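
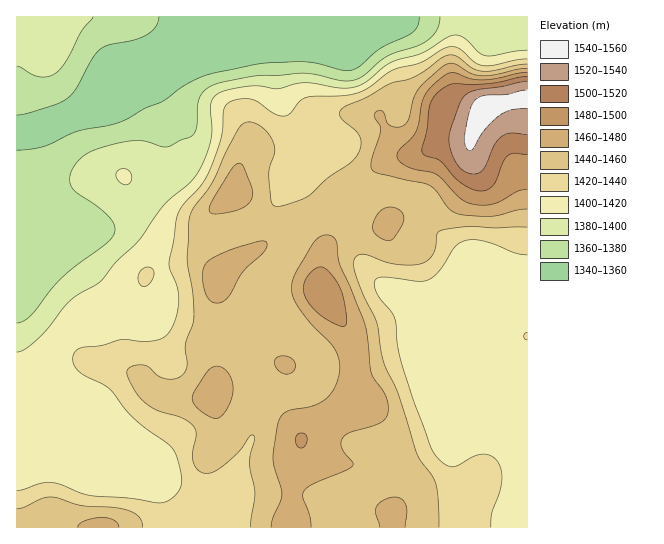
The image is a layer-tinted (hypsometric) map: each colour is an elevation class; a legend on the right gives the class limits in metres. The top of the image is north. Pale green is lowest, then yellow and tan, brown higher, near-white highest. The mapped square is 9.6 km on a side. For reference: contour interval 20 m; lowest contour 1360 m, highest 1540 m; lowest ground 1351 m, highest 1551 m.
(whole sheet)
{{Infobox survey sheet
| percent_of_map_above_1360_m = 92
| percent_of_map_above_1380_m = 83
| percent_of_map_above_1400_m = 75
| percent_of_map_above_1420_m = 53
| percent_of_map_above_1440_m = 38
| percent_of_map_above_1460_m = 15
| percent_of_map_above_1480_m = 6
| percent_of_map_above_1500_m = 3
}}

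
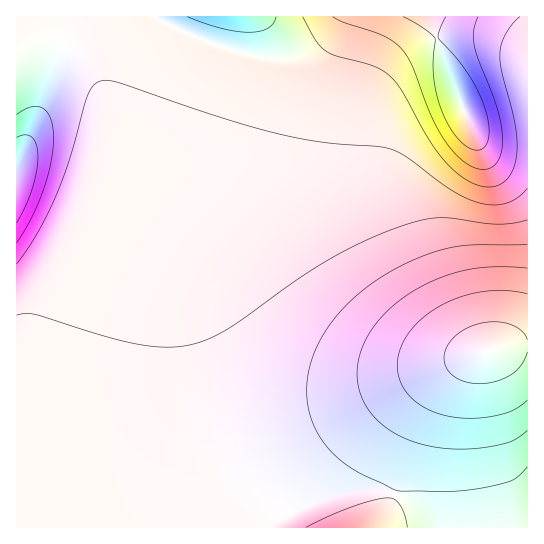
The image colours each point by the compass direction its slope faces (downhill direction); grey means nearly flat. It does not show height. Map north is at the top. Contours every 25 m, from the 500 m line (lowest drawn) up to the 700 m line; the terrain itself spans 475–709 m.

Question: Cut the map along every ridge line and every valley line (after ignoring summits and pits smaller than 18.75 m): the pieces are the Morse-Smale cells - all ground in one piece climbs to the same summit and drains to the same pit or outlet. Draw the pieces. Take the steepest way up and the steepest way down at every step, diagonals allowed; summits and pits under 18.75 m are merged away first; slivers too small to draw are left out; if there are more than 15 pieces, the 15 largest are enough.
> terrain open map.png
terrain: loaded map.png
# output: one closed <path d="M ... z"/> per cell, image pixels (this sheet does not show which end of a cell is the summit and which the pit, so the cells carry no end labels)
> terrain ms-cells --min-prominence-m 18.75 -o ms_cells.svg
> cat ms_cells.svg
<path d="M527 16l-186 0-12 18-12 13-18 9-13 3-27-2-28-6-42-16-30-15-4-4-139 1 1 34 17-8 23 0 17 6 21 21 8 20 2 16-1 45-15 70-73 222 1 85 511-1z"/><path d="M57 43l-23 0-12 4-6 4 1 392 70-213 10-41 8-50-1-42-9-27-17-18z"/><path d="M339 16l-183 1 33 18 42 16 28 6 27 2 13-3 18-9 16-18z"/>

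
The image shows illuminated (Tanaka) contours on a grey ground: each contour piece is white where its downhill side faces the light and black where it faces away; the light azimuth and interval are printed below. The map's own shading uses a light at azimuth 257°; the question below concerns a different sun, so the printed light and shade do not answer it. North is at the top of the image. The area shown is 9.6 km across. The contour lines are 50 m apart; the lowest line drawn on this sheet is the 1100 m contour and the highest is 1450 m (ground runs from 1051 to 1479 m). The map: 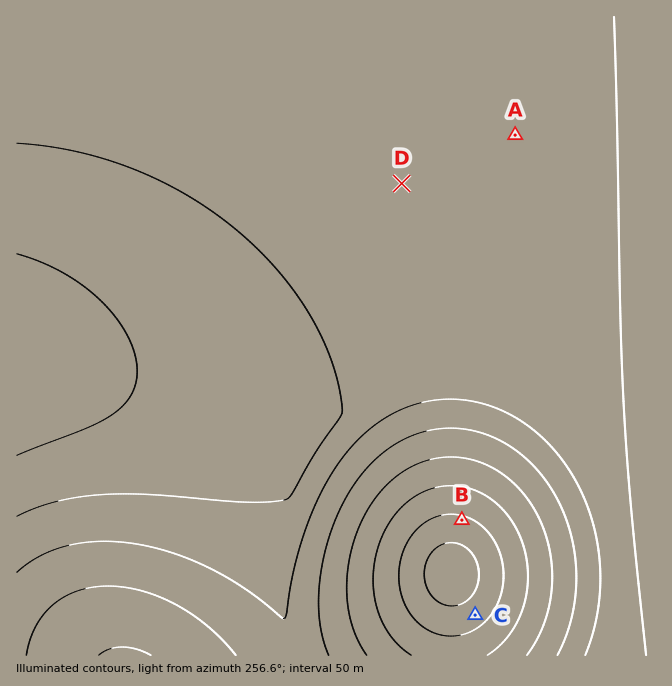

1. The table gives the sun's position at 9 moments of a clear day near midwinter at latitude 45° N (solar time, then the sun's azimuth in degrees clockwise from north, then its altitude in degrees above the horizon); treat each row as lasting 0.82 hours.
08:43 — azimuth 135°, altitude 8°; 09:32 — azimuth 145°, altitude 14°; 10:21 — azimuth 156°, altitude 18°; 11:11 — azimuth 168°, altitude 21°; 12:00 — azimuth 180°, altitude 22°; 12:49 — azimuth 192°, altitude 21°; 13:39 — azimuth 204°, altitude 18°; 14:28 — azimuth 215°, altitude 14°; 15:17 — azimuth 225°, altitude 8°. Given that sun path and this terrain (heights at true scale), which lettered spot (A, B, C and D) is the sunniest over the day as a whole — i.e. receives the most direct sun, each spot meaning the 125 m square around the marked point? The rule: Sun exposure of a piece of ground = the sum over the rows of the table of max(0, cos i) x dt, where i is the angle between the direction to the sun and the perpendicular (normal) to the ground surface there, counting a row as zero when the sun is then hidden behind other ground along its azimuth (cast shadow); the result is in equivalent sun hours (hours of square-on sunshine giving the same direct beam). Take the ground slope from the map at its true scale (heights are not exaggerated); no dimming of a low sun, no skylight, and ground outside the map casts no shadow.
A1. B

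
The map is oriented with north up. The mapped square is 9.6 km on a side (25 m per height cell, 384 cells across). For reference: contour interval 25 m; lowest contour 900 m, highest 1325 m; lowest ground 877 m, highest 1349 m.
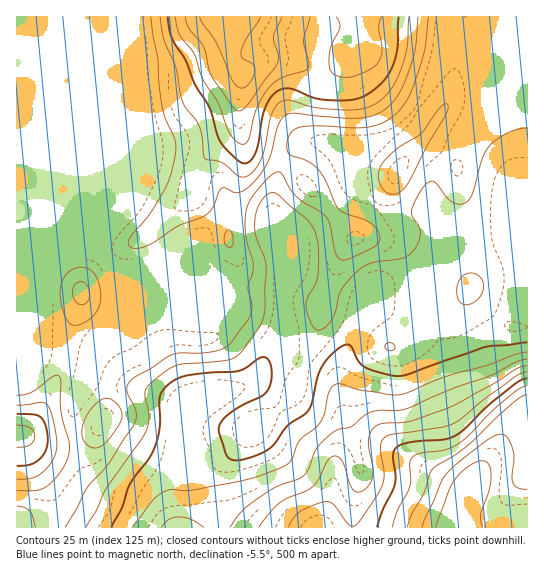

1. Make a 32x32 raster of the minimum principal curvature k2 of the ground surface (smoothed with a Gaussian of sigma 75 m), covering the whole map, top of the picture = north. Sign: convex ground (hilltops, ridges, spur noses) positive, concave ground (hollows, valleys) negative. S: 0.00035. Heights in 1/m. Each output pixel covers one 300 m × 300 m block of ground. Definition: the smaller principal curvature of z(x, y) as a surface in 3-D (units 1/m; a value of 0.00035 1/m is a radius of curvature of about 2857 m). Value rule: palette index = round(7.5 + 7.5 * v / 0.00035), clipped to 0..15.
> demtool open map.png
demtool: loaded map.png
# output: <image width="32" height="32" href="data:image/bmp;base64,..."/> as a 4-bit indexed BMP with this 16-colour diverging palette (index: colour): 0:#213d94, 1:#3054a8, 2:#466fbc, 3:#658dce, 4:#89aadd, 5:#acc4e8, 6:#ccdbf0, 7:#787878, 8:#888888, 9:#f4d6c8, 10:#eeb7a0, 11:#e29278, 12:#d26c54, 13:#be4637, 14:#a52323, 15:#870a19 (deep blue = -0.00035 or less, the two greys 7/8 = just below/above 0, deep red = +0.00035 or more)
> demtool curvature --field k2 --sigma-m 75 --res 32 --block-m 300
<image width="32" height="32" href="data:image/bmp;base64,Qk12AgAAAAAAAHYAAAAoAAAAIAAAACAAAAABAAQAAAAAAAACAAATCwAAEwsAABAAAAAAAAAAlD0hAKhUMAC8b0YAzo1lAN2qiQDoxKwA8NvMAHh4eACIiIgAyNb0AKC37gB4kuIAVGzSADdGvgAjI6UAGQqHAFeXZ2Z1VodmZUR2ZmVAeXYzaHZ2ZnZmZlVTdmZ4UEdmZEZlVmZ3dndnYVmWeGAVeJc1d1VlZnd3iYFJpVQzA3maUld2ZFZ4h3hhR2ECRQBXrFBoZ2NGeJl1VEUQRolQN6pAe5hyRnipZoVlJoeJgQVVQFmYYlRGdliEVliHd3UAFFIkMSMzIjV5glZoh3ZmUEJlN2RlQyIkeGNXeId3eHB0ZzWHhVd2Q2ZlRpmHd4hidmZERZZ4mVNWdzWad3h2dnZVQnRGZWeDNXhDd2Zndoh2NoJXdWZXpSWZZFZ3Z3ZndivTR3d3dnUlh2NXd2iXZ3caoUd3d3VlNFVjNXdnmGd3MTJDNnc2lTZHdURnZ3dnd3ZleXNEeWFWN5l2d2Znd3d3dkiHU1hQczaKhnd2d3d3d3dTd3c2QCFVZkNWZnd3d3d3dGd5RDAYhlQlM1d2Z3d3d3dHiCNgCaZGSnJYdmd3d3d3RoYVkgd0ZkqDSYZnd3d3d1VlOKYEVXc1dkZ2Z3d3d3dFZVmWEhEAEVd0Z3d3d3d3N3NXZQEjRTAGhkeHd3d3dyhyVmQDiJmWAohHd3d3d3Y3Q3mlBIiJmCBoR3d3d3d1VTeop0R3eJlQR1d3d3d3dTNFdVh1ZomqcEdnd3d3d3QVlWdEVWd3iIInZ3d3d3dzF6mZh3VnZmZjJnZ3"/>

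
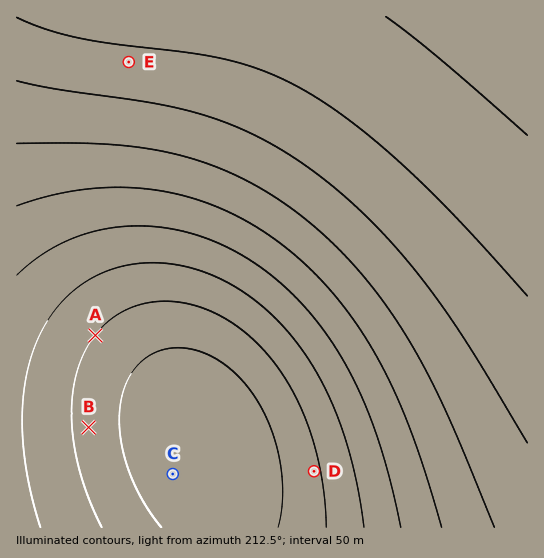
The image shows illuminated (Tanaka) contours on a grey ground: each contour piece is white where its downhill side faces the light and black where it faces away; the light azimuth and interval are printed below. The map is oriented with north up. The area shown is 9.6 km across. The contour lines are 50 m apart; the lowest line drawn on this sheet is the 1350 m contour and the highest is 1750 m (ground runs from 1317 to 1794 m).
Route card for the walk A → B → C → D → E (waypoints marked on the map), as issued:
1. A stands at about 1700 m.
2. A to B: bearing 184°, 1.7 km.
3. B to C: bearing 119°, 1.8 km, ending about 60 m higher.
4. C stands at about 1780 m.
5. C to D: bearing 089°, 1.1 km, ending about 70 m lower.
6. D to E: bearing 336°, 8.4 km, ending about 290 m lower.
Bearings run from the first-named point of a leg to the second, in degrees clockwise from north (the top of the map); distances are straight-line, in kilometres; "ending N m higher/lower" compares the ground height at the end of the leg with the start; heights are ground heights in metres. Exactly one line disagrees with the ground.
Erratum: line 5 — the distance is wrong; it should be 2.7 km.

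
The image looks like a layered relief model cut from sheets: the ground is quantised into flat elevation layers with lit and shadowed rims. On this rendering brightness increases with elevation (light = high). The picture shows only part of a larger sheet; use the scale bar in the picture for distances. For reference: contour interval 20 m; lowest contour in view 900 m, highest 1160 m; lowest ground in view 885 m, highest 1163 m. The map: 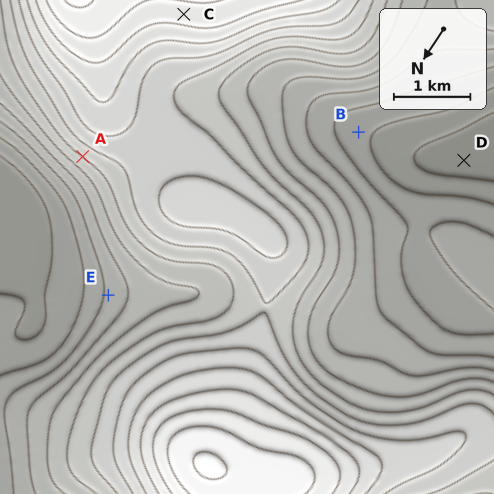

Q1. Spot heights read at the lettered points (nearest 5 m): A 1020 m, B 925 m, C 1110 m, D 890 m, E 965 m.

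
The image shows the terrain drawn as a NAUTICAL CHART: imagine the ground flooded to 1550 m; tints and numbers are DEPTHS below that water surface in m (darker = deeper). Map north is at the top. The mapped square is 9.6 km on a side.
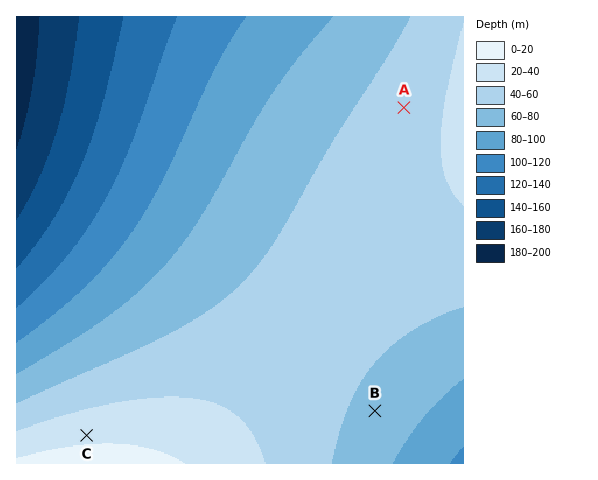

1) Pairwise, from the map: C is above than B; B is below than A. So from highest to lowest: C A B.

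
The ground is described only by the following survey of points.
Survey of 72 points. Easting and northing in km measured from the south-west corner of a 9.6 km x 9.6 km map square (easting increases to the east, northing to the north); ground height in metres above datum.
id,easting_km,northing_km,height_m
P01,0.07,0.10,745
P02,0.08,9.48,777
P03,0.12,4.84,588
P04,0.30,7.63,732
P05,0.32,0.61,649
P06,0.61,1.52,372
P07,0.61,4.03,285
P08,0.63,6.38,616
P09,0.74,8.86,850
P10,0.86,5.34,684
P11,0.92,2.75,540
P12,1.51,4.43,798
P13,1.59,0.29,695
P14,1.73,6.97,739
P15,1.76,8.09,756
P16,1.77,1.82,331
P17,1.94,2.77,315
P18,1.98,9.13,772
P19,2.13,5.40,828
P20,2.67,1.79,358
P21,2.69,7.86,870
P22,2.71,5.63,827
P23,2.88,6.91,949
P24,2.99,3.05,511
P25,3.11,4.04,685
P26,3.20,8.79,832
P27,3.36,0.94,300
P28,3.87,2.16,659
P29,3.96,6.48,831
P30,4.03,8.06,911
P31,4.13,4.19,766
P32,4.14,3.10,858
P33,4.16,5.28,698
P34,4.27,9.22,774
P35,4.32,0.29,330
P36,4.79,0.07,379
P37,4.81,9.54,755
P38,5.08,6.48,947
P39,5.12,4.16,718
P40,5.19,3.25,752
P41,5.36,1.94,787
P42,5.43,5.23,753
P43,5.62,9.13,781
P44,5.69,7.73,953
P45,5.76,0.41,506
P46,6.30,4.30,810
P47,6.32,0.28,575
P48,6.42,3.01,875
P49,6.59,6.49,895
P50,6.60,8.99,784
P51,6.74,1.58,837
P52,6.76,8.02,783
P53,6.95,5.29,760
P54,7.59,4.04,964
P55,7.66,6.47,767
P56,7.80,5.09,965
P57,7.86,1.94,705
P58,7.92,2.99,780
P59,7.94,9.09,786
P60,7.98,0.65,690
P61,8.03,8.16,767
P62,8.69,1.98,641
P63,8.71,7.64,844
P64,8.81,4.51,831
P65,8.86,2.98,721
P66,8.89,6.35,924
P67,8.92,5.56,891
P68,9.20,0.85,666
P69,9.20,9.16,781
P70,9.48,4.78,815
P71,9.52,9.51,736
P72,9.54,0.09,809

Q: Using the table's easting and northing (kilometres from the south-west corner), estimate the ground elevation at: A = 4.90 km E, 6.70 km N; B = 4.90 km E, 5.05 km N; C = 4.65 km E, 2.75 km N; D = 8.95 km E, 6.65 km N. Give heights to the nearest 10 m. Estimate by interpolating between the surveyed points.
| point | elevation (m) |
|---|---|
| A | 990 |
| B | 730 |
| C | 760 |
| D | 980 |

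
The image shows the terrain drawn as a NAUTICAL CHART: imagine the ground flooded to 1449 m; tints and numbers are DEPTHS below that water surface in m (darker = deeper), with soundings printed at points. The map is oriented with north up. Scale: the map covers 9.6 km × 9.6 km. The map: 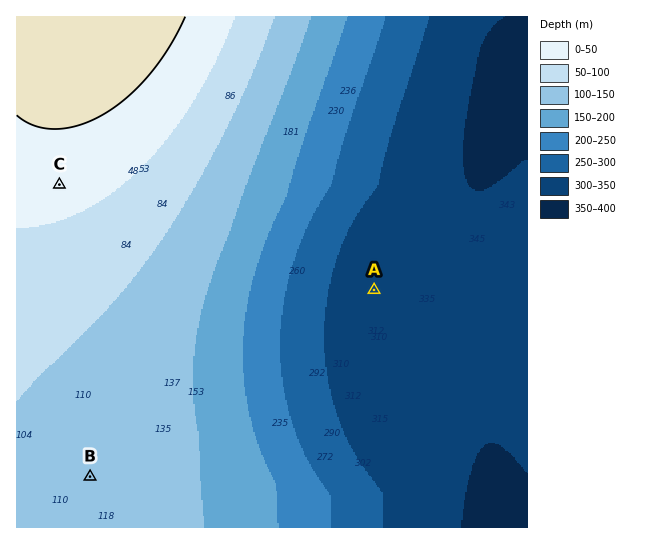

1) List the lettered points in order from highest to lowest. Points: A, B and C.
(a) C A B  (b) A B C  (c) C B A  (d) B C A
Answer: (c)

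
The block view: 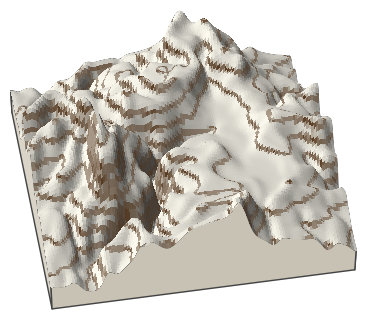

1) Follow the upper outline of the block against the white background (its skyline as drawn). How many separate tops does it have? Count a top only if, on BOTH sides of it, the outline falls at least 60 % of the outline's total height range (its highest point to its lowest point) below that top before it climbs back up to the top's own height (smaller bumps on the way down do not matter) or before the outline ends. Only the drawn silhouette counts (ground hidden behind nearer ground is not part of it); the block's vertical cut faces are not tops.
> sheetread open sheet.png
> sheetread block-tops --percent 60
0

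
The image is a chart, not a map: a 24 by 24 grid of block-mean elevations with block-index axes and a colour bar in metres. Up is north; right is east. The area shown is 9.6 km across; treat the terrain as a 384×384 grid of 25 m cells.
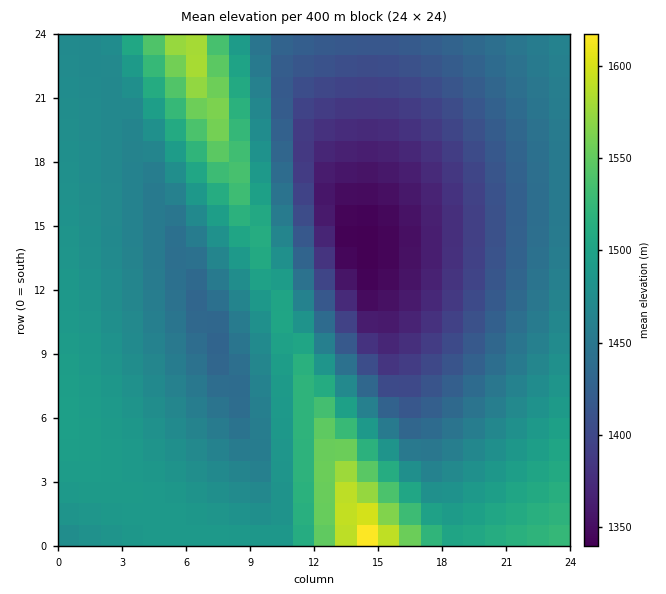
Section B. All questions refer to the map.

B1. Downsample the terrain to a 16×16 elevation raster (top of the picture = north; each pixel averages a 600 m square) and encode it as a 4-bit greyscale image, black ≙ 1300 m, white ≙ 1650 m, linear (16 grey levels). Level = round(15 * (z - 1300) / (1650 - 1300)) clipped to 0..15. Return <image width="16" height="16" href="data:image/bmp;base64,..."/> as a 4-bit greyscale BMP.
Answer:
<image width="16" height="16" href="data:image/bmp;base64,Qk32AAAAAAAAAHYAAAAoAAAAEAAAABAAAAABAAQAAAAAAIAAAAATCwAAEwsAABAAAAAAAAAAAAAAABEREQAiIiIAMzMzAERERABVVVUAZmZmAHd3dwCIiIgAmZmZAKqqqgC7u7sAzMzMAN3d3QDu7u4A////AIiIiIm9ypmaiIiIebyoiJmIiHd5u4d4iYiIdnm5dneIiId2eZdVZ3iId2Z5hURWeIh3ZolkNEVniHZniFIjRWeIdmeXQiNFZ4d2eJYyIzVnh3aJhSIjRWaHd5qEMiNFZod4qnQzM0Vnh3m6dENEVWd3isllREVWZ3ebyWVVVVZn"/>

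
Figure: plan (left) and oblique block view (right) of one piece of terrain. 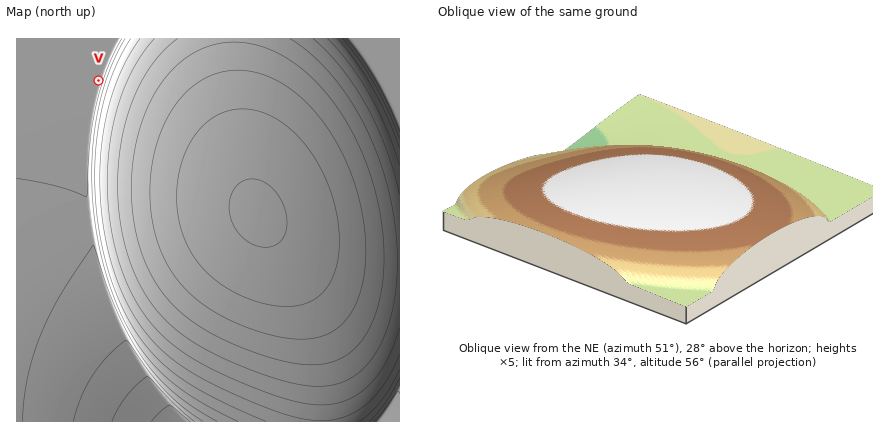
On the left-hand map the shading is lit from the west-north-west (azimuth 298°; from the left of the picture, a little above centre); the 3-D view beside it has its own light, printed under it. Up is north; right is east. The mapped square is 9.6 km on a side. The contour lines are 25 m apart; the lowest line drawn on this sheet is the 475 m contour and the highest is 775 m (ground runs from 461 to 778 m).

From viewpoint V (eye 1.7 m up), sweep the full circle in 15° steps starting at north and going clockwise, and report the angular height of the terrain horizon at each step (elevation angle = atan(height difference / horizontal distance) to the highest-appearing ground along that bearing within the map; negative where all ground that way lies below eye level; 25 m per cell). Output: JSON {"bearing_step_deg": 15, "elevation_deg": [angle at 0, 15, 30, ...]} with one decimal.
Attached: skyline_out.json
{"bearing_step_deg": 15, "elevation_deg": [-0.3, -0.3, 0.7, 4.8, 7.5, 9.6, 11.0, 11.6, 11.4, 10.4, 8.6, 6.2, 2.9, 0.1, 0.1, 0.1, 0.1, 0.0, -0.0, -0.1, -0.1, -0.2, -0.2, -0.3]}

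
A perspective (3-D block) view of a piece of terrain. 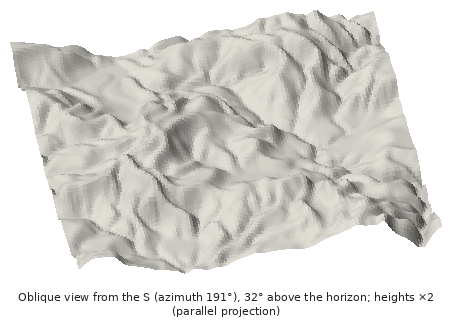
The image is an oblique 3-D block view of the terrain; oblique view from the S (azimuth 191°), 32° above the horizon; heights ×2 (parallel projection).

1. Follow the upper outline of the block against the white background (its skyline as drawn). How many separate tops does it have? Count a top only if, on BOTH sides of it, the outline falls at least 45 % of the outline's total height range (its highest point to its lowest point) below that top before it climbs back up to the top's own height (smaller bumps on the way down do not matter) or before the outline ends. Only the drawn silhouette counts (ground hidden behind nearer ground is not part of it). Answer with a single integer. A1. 0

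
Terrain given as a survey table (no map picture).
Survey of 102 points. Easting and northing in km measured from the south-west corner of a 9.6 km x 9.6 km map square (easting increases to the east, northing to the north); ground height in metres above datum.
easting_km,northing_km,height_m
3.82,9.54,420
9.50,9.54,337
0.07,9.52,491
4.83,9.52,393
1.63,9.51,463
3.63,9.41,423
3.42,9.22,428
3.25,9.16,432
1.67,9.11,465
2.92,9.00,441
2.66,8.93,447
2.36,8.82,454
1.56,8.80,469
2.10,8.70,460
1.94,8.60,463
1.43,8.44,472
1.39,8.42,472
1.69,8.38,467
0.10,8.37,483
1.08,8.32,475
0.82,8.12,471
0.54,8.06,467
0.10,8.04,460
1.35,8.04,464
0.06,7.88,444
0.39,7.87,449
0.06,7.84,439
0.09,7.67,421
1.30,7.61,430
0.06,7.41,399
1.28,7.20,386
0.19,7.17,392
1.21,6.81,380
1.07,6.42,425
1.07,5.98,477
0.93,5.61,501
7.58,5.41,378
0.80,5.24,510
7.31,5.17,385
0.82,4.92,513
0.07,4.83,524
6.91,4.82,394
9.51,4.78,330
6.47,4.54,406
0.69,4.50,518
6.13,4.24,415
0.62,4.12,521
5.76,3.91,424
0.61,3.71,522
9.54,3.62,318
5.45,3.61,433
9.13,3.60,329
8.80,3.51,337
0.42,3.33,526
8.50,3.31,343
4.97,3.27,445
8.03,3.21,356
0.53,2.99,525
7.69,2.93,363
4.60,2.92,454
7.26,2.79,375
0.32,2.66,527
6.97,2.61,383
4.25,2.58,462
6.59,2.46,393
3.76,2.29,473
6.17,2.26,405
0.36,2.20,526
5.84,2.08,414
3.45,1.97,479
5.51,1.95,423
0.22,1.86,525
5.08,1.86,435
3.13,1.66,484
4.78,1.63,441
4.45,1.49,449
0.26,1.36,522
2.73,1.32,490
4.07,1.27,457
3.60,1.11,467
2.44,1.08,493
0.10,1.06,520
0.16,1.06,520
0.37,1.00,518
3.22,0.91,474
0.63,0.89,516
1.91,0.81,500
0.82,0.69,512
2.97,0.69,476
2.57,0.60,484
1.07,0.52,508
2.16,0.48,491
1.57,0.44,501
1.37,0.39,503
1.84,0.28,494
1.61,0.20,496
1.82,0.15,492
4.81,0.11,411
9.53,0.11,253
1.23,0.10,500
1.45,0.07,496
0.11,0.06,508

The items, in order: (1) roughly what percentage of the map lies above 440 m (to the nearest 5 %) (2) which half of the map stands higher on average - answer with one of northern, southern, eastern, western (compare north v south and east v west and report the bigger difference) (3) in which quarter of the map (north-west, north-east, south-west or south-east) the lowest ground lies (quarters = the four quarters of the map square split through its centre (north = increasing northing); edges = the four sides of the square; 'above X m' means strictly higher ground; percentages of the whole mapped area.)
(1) Roughly 40 % of the ground is higher than 440 m.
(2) On average the western half of the map is the higher ground.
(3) The lowest point lies in the south-east quarter of the map.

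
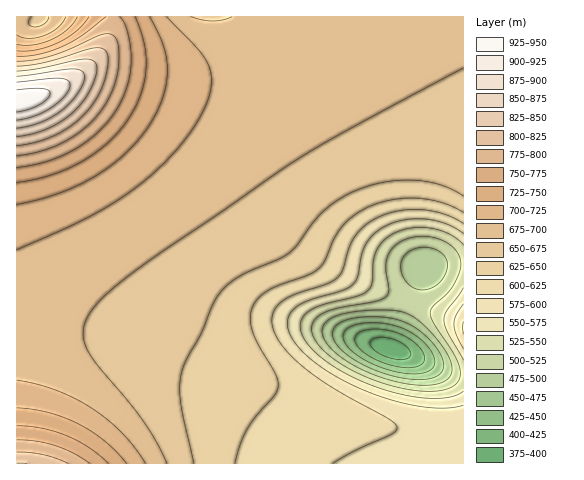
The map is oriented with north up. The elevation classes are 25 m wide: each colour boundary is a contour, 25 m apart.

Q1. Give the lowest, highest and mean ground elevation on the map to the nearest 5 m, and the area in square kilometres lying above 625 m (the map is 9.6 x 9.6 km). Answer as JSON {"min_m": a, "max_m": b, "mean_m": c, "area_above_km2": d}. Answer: {"min_m": 385, "max_m": 940, "mean_m": 665, "area_above_km2": 70.2}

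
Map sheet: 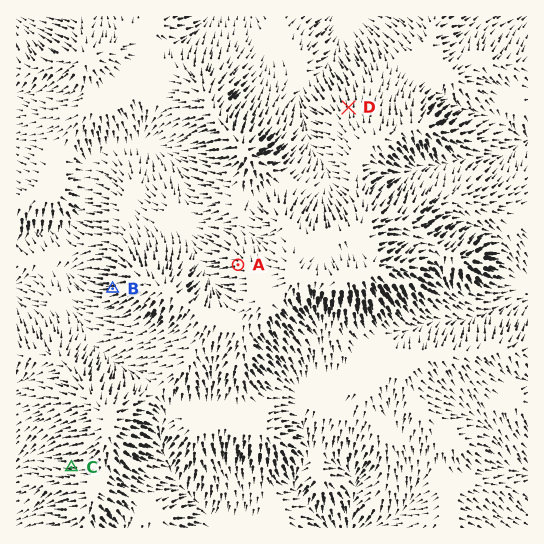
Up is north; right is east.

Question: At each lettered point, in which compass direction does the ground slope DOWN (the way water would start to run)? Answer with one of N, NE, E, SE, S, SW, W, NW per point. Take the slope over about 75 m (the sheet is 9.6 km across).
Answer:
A W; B W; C W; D N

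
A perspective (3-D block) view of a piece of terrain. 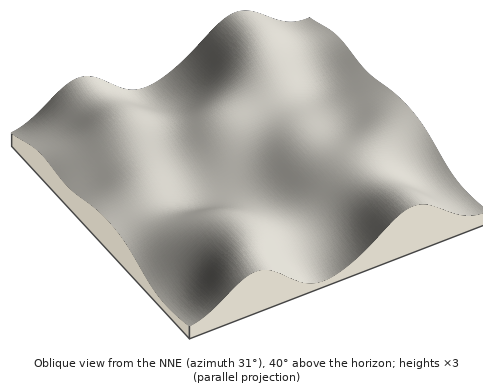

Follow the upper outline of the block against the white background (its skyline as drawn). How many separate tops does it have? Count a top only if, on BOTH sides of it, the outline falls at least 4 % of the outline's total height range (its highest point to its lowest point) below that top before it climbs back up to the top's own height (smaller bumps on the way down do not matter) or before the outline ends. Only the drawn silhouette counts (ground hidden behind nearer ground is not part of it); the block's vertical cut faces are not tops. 2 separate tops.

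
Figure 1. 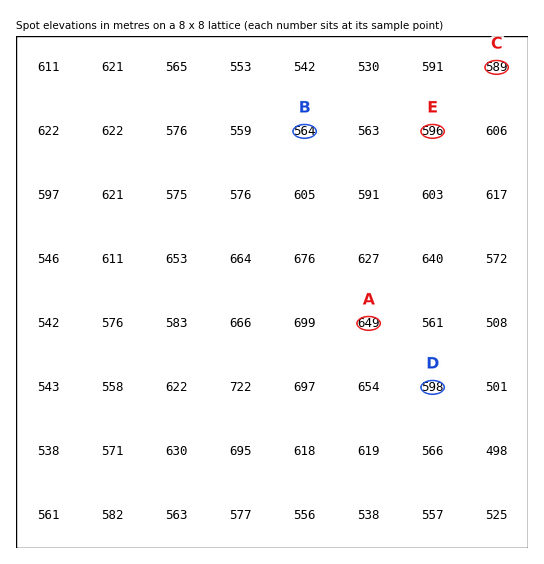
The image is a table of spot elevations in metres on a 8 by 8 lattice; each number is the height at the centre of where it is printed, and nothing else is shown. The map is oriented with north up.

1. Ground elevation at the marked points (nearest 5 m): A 650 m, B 565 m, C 590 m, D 600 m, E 595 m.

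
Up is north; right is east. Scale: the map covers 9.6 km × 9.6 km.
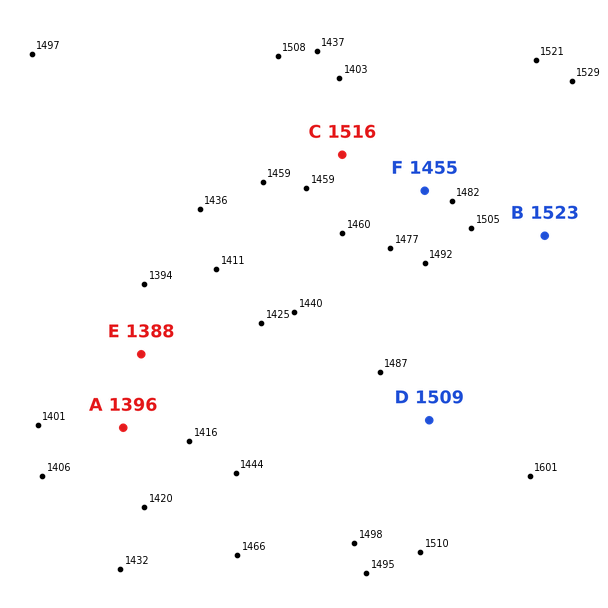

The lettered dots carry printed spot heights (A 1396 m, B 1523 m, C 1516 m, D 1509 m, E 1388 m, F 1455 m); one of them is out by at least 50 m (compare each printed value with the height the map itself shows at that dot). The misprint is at C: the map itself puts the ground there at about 1441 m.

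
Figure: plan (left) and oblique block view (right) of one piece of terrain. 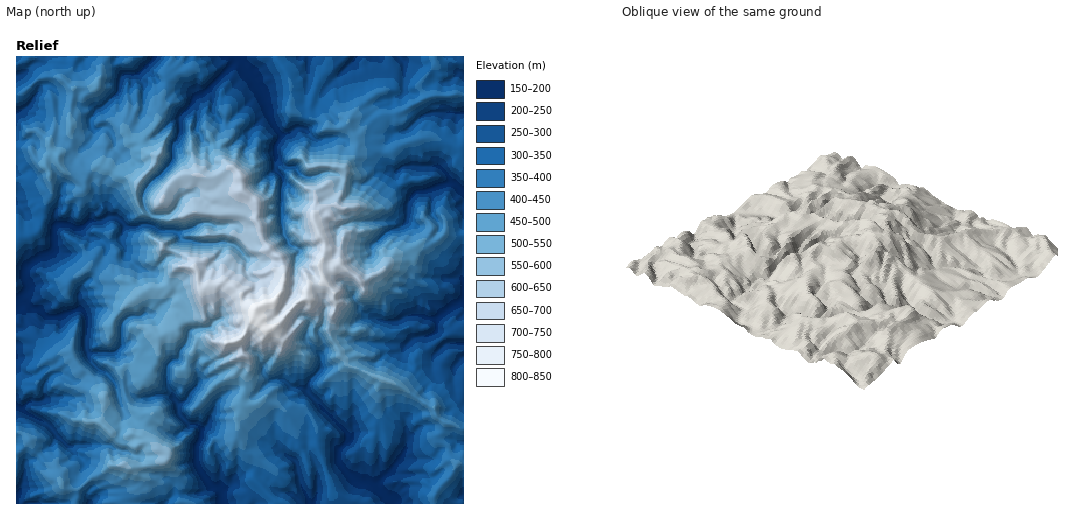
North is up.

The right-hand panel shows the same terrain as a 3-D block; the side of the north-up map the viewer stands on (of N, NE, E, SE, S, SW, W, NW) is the SW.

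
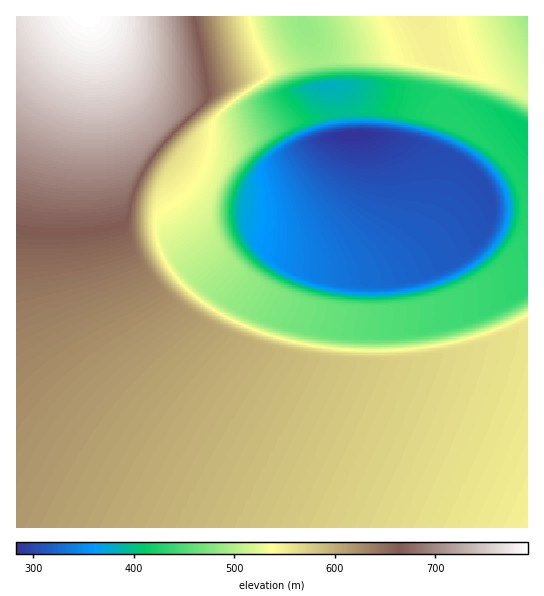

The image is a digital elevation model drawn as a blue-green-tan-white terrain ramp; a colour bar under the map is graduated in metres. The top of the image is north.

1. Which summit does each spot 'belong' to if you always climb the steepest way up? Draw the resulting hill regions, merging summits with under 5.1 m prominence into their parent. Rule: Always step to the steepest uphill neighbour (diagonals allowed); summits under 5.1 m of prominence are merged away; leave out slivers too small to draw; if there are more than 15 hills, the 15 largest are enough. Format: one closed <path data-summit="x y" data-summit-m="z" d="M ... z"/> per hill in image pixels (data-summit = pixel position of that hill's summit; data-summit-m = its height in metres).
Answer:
<path data-summit="87 17" data-summit-m="792" d="M301 16l-285 1 1 511 511-1 0-398-37-21-48-15-76-9-44 1-6-32z"/><path data-summit="419 17" data-summit-m="551" d="M527 16l-226 1 16 36 6 32 44-1 76 9 48 15 36 20z"/>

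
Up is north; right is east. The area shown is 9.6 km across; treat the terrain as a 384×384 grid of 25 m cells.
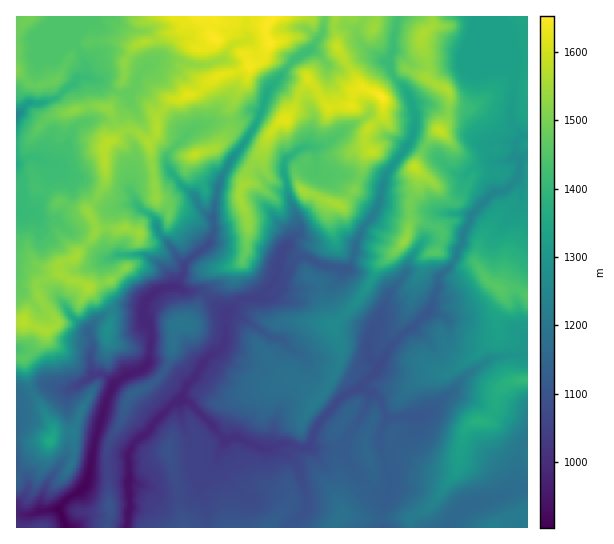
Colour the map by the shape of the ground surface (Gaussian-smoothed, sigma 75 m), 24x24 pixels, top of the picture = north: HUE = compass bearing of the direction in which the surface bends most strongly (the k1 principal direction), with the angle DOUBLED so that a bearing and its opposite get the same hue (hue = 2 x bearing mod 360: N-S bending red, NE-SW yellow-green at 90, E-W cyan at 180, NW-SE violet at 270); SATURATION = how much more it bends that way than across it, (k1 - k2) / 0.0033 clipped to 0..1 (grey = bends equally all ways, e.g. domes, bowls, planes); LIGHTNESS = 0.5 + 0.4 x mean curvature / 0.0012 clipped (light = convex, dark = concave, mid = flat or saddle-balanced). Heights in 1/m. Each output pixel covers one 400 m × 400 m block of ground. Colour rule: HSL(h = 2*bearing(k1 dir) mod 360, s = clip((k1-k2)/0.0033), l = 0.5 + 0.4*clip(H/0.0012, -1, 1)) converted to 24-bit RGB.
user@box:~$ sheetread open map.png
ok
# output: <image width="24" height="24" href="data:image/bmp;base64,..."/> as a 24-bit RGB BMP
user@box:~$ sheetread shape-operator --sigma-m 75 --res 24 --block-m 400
<image width="24" height="24" href="data:image/bmp;base64,Qk32BgAAAAAAADYAAAAoAAAAGAAAABgAAAABABgAAAAAAMAGAAATCwAAEwsAAAAAAAAAAAAALKca2Y8qYyOpWpa/5dqlDjKCf3yrpX9/d3KSeoybdIGZgHWeonmKUnSNpH6ApJKEdnOVUV6XwoOSp5JXVH11Zp6YpoGqkn2gy6drzzUvBmQaMi9m7+a8FhxylnJonqR2amx5e4p6hXJ6b4B3mZp9YFGFgp97lZJ7gmxyXXRxbHdeyH6OjY1LU3NJXntVdYRhw12JK8yi+N3LBBsv7OipLx5wgo5pk69+bm6BdICEeoaHeouTo5+Ia0+Pg6F2jXBtmoxxZGiAbnaIbGmP16Otdp+qaIKHbX6BfEyl5MqamvZWAQ8y7NihIlR3sIy2mqiBeHGLYIiOmZp6fm1LeGlIY4k3nXRceGaGkamDc2SGaYmIUleDz6qYlW5qdIFgXH+FPGqM8+zY8WvpAxg175aUQI9oK31fvoCNeq2JfzJIcVE8oKRpbkKfbOJlQ5O0XJmMsIl1YYCYbn6KRlpxxoSPxnugkLaMR213VWN8kt6Eryus80JfC0SVzJ6MO3piPpE3nyZeioO+g5SmpqKHUoKN0pebDoBcynyNWLS3pDpwcIJQQWdSR41zxXV7wYN7UkeBYKkmYVYtHVUa/7OnACgz9MXp343WRXZ9UqmqmHaZoYaVioaQfHuTcZCJ35alG25FgT2IfXaotoKipWqUI10/bKB4wpqjvWLM5s2qMl8/aMFoKwlu08UlDS0HpSATw5JYMmxWYIWFonuAlYl3gpWSe2aGoHVsysxQTXaCU099opuIgoqkv3jDIo1JeaBQbKhdvWY84syjRcaUJA5a8vfUk7jkEA1u6sqzY6JZKWdklmllh76LfkFBfVxag49x1NKeNkJyQ4Z8l6qJlF95ZWWMrYGbfKlqWIhdkqrR4rDH6EC7Bi0m8vO5KjhTIyCD4snExMrTLzJ8U6J6y0KaiYjLhYu8mKW4xYduMmBinGGONosqba9jfUR1j3RtqIpmcWNJlkpdvcxarwp74Zy8PcARGzg6JYFvh7FrzExPbC8/N3ssRoQ9hXFKhnNMe5Fk0X+2x3ZtL1Bmx6eOKFtkkGRtg15au51od3vBX4CVslWKdsHCsKDX+s3yk0OOE3s5EEIa5CwjqkhAwMdBH45VRlR0rruHb6+fOVBq/ImEFkgsyp5HImtzq1OqcbaLotTGa4GkaJ6WbX+qzIOSUXhBPIEd/4FinAiuGXiiDMqSuH/s/M/XPqKqKlFlqGknhjUWBnpQzmui+dLcAlhd86yzAG1v3ezMiGKFhGl/lZ5zUnBue49QyWeBkli3xsntZ0L/nMYgNoBYCxgo9OOkxIN6FDQ/aiyP4MJ4HKEpIJ+ux3y7/3LqZeAlBWul1tw/Y4F5j3B/fXFnjl5eb1mKlMWJUJCfyNBgVAA+z/C/ZKnOCgQy5fXMyFyRPh+tKA061uK029OxATIvlFFj5MGKQKuU5Fs0BlRLs4CKbIBzjXaFaaegVoKgwGtyfZxiZSN1xevSzZGGugErABpF+fPSsyCTQwCg0Pv0jdLh45G1QXrBFixk17KFpnFag7bPL2OzJX4hql2Qp3J/cYJ0dmFmeEtQuc9zTVJ8uuCAZAc+rdJoAC8z89fIzaN4AAaEvt9sb1JLhHNM3YhIACYz9ODXjtrUgzdmsWWYeXm4N36Usp5VgH9rXVh6eYarxpZuQEVt3cJjFnvL89X23ZDtADMp+NDEFFtcaKU2e1Sannu46srSCrXJJ90AhhwskNhwRVGflYFlU0eF14m4l2Z9R4RcWqWEwouYVVy81Z6QOWJrS282xGhpAGfh/y7n4JWrM1lngJo3Hkon37F+1HhYAh4x9NXcht1/TzxZfI5uaVSHF38J1km5zKXbQmjFcLxxYUZ2x419qkpqTnZHXIRRyLRjAisx9NjXhjG/wJXXfXnQGn1J2/C5DQlBj70r5ZVObWatdpCPZ2GRb3vNONZPJXUrhoVYqEtNTIZ2YZ6JsITJ1pTbX3miyZp3DFFMLIg13XZ6ULLAsnqbk83n44OaLAcoedijpe/QZkeEpX6WYWiSbbKOjnNttGmjWYB0WYSZpq5fXXFeeH5OcYon0kcx0mqf3nu2AUs6t+eicyNpgM1WkJRMZQ1bjMHaodd1Zig6dWFmhIJviXCCp51hen59kmt+eXSaW3qR1Iy0dUiqUZSinZXDXZq1S6xxwHV71nTTCWQuczTGqMp/kT5EJWR4t5KAwcWCOUZoZ3h9f39/hnh2rJB3ZoiJfIB/cYBuY254mXtQo0maga2TcpGCmn53bmiOprF0uKVHz0vNFqaWqF9RvrJ8LlCJb6df1ZF5Xm3WRVB5fnuAiXp6"/>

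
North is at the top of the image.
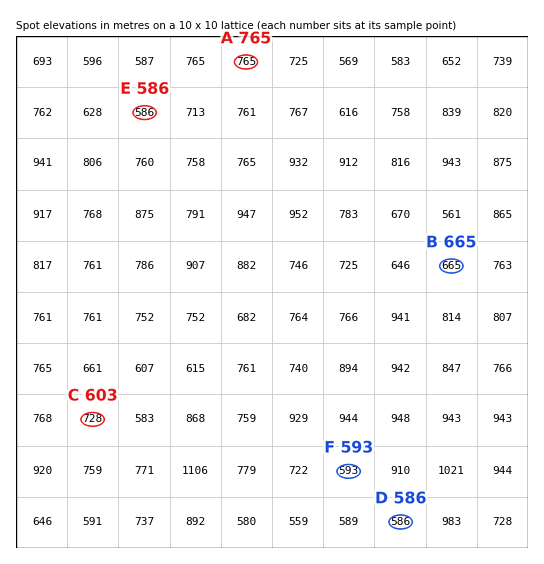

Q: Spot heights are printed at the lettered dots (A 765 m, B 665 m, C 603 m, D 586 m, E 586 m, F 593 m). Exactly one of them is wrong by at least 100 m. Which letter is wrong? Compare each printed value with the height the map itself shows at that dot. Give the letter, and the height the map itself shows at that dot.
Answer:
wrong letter C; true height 728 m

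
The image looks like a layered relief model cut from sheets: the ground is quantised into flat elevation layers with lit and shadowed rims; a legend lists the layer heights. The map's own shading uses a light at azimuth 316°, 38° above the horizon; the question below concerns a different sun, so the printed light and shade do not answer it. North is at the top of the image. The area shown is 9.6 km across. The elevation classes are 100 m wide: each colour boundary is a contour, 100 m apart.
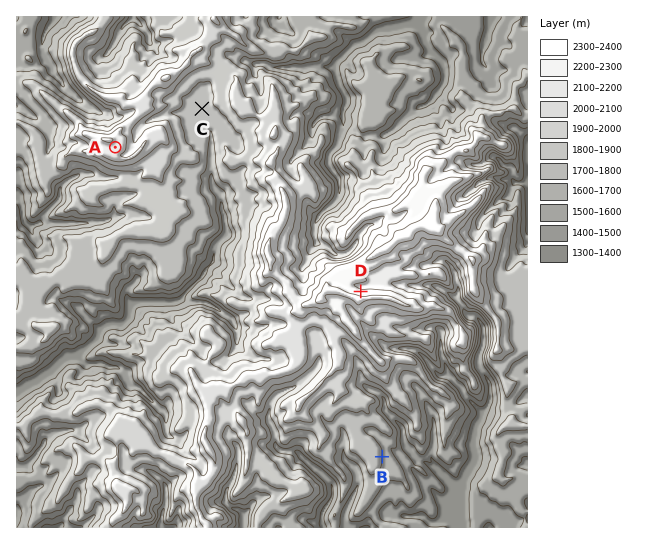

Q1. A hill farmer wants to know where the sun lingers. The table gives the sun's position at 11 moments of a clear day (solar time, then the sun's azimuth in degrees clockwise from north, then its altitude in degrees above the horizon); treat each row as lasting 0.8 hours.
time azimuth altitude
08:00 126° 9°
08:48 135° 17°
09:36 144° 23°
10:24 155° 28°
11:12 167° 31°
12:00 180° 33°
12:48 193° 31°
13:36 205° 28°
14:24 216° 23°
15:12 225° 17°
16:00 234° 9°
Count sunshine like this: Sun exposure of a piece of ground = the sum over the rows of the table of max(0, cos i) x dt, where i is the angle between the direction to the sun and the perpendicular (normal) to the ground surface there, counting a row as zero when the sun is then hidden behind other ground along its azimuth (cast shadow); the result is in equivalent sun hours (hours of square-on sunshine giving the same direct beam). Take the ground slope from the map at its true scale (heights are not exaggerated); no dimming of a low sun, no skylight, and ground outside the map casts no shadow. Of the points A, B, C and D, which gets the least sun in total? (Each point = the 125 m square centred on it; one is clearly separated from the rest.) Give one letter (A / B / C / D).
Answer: D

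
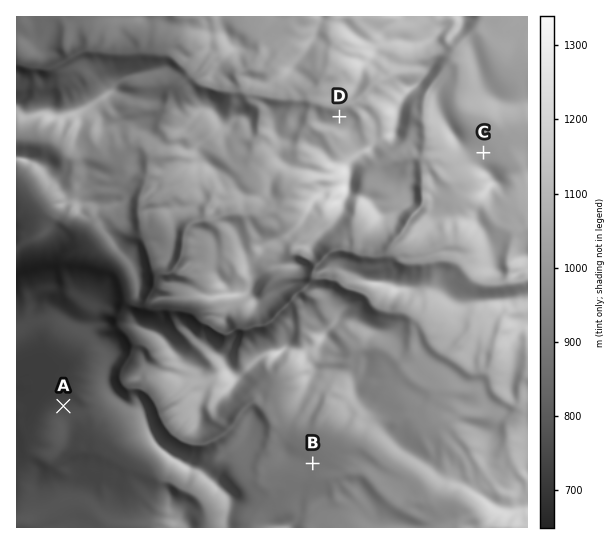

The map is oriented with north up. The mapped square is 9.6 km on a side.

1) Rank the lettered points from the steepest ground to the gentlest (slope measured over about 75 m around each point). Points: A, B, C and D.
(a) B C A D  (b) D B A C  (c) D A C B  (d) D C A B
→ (c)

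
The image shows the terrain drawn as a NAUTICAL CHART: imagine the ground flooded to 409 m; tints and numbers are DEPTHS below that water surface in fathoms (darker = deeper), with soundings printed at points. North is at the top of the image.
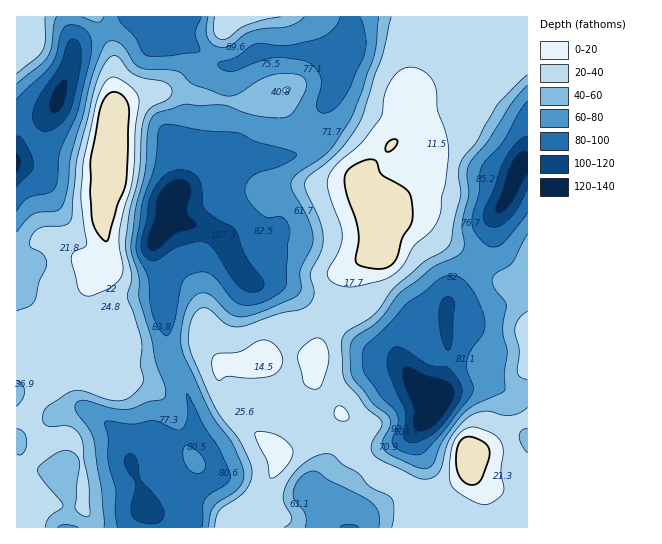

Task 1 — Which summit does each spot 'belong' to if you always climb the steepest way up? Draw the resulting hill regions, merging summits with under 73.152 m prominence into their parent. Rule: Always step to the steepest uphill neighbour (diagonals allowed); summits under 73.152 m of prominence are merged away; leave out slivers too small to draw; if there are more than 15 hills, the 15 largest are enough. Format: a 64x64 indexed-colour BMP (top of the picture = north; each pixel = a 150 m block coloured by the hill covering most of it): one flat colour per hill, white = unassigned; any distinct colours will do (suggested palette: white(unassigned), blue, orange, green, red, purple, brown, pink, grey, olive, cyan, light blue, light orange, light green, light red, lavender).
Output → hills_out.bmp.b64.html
<image width="64" height="64" href="data:image/bmp;base64,Qk12CAAAAAAAAHYAAAAoAAAAQAAAAEAAAAABAAQAAAAAAAAIAAATCwAAEwsAABAAAAAAAAAA////ALR3HwAOf/8ALKAsACgn1gC9Z5QAS1aMAMJ34wB/f38AIr28AM++FwDox64AeLv/AIrfmACWmP8A1bDFACIiIiIiIiIiIREREREREREREREREzMzMzMzMzMzMzMzIiIiIiIiIiIhERERERERERERERETMzMzMzMzMzMzMzMiIiIiIiIiIhERERERERERERERERMzMzMzMzMzMzMzMyIiIiIiIiIiEREREREREREREREREzMzMzMzMzMzMzMzIiIiIiIiIiIRERERERERERERERETMzMzMzMzMzMzMzMiIiIiIiIiIREREREREREREREREREzMzMzMzMzMzMzMyIiIiIiIiIhERERERERERERERERETMzMzMzMzMzMzMzIiIiIiIiIiEREREREREREREREREREzMzMzMzMzMzMzMiIiIiIiIiERERERERERERERERERERMzMzMzMzMzMzMyIiIiIiIiIiERERERERERERERERERETMzMzMzMzMzMzIiIiIiIiIiIhERERERERERERERERERETMzMzMzMzMzMiIiIiIiIiIiIiIRERERERERERERERERETMzMzMzMzMyIiIiIiIiIiIiIiEREREREREREREREREREzMzMzMzMxIiIiIiIiIiIiIiIRERERERERERERERERERMzMzMzMzEiIiIiIiIiIiIiIhERERERERERERERERERETMzMzMzESIiIiIiIiIiIiIiERERERERERERERERERERMzMzMzMRIiIiIiIiIiIiIiERERERERERERERERERERETMzMzMxEiIiIiIiIiIiIiIREREREREREREREREREREREREzMRESIiIiIiIiIiIiIhERERERERERERERERERERERERERERIiIiIiIiIiIiIhEREREREREREREREREREREREREREREiIiIiIiIiIiIiERERERERERERERERERERERERERERESIiIiIiIiIiIiERERERERERERERERERERERERERERERIiIiIiIiIiIiIREREREREREREREREREREREREREREREiIiIiIiIiIiIhERERERERERERERERERERERERERERESIiIiIiIiIiIiERERERERERERERERERERERERERERERIiIiIiIiIiIiIREREREREREREREREREREREREREREREiIiIiIiIiIiIhERERERERERERERERERERERERERERESIiIiIiIiIiIhERERERERERERERERERERERERERERERIiIiIiIiIiIiEREREREREREREREREREREREREREREREiIiIiIiIiIiIRERERERERERERERERERERERERERERESIiIiIiIiIiIhERERERERERERERERERERERERERERERIiIiIiIiIiIiEREREREREREREREREREREREREREREREiIiIiIiIiIiIRERERERERERERERERERERERERERERESIiIiIiIiIiIRERERERERERERERERERERERERERERERIiIiIiIiIiIhEREREREREREREREREREREREREREREREiIiIiIiIiIiERERERERERERERERERERERERERERERESIiIiIiIiIiIhERERERERERERERERERERERERERERERIiIiIiIiIiIiEREREREREREREREREREREREREREREREiIiIiIiIiIiIhERERERERERERERERERERERERERERESIiIiIiIiIiIiERERERERERERERERERERERERERERERIiIiIiIiIiIiIREREREREREREREREREREREREREREREiIiIiIiIiIiIiERERERERERERERERERERERERERERESIiIiIiIiIiIiIRERERERERERERERERERERERERERERIiIiIiIiIiIiIiEREREREREREREREREREREREREREREiIiIiIiIiIiIiIRERERERERERERERERERERERERERESIiIiIiIiIiIiIhERERERERERERERERERERERERERERIiIiIiIiIiIiIiEREREiIiIREREREREREREREREREREiIiIiIiIiIiIiIhERESIiIiIhERERERERERERERERESIiIiIiIiIiIiIiIRESIiIiIiIRERERERERERERERERUiIiIiIiIiIiIiIiIiIiIiIiIhERERERERERERERERFVIiIiIiIiIiIiIiIiIiIiIiIiEREREREREREREREREVVVIiIiIiIiIiIiIiIiIiIiIiIRERERERERERERERERVVVSIiIiIiIiIiIiIiIiIiIiIiERERERERERERERERFVVVIiIiIiIiIiIiIiIiIiIiIiIREREREREREREREREVVVVSIiIiIiIiIiIiIiIiIiIiIiERERERERERERERERVVVVIiIiIiIiIiIiIiIiIiIiIiIRERERERERERERERFVVVUiIiIiIiIiIiIiIiIiIiIiIhEREREREREREREREVVVVVIiIiIiIiIiIiIiIiIiIiIiERERERERERERERERVVVVUiIiIiIiIiIiJEQiIiIiIiIhERERERERERERERFVVVVSIiIiIiIiIiRERERCIiIkREEREREREREREREREVVVVVIiIiIiIiIiRERERERERERERBERERERERERERERVVVVUiIiIiIiREREREREREREREREERERERERERERERFVVVVSIiIiIiJEREREREREREREREQREREREREREREREVVVVSIiIiIiIkRERERERERERERERBERERERERERERER"/>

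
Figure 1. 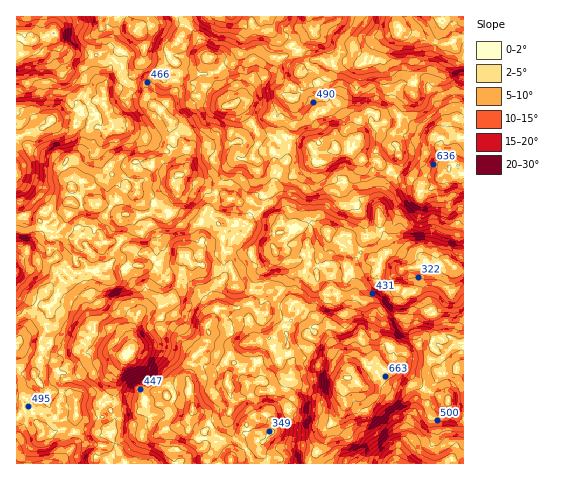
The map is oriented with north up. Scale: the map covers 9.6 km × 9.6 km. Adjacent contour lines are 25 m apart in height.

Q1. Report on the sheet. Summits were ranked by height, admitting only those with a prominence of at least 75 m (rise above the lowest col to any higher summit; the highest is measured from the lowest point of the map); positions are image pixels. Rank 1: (348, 378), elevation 727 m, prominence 471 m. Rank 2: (132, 351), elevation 690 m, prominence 207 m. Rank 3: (448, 168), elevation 676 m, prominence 209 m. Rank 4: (232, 104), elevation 633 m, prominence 94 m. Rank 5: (335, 146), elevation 632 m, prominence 89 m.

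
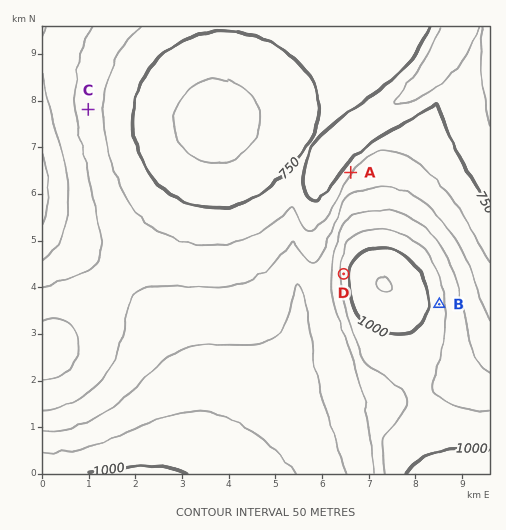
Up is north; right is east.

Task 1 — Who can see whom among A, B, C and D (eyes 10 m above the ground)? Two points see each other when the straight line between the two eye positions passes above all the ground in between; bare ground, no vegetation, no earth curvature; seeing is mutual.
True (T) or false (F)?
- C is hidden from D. F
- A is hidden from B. T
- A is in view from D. F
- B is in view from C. F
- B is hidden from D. T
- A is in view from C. T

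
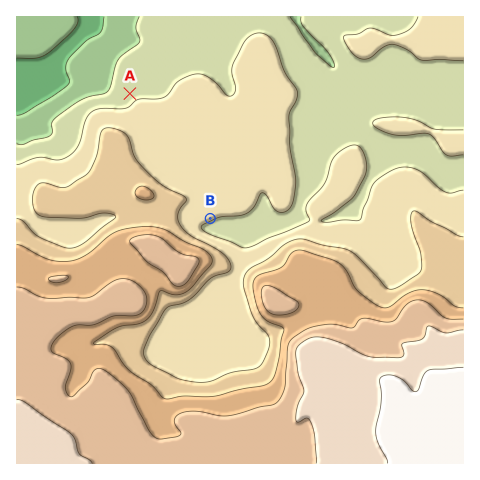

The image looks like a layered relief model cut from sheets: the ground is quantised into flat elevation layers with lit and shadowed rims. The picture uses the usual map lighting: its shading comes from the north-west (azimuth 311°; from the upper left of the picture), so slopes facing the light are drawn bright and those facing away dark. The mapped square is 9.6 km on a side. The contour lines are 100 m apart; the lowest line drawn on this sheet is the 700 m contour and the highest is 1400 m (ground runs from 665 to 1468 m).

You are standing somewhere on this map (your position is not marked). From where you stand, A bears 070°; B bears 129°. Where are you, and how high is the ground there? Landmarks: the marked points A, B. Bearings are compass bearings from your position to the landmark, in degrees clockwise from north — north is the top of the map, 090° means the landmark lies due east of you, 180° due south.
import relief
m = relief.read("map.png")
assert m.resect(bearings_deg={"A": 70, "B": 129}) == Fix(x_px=79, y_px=112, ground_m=860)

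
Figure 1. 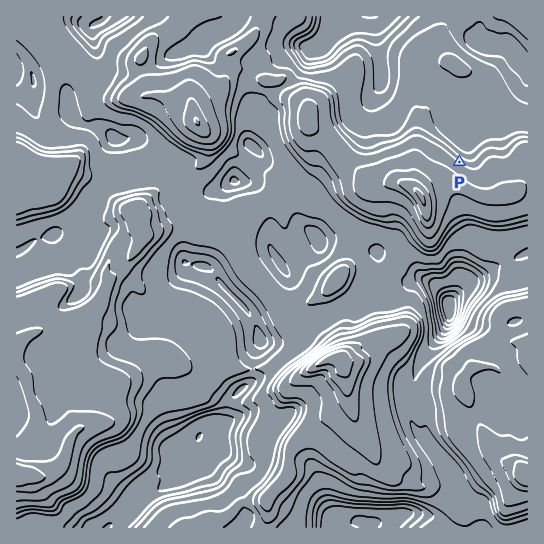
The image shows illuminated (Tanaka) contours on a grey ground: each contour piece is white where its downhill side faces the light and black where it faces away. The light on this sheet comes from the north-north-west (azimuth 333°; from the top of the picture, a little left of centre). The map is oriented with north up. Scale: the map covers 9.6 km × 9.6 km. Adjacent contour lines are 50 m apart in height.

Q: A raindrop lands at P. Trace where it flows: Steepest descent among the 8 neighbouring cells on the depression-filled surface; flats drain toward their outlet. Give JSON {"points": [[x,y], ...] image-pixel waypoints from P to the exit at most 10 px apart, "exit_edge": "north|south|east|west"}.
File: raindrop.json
{"points": [[459, 162], [465, 151], [465, 141], [463, 130], [469, 119], [479, 115], [490, 109], [501, 98], [511, 87], [522, 77], [527, 71]], "exit_edge": "east"}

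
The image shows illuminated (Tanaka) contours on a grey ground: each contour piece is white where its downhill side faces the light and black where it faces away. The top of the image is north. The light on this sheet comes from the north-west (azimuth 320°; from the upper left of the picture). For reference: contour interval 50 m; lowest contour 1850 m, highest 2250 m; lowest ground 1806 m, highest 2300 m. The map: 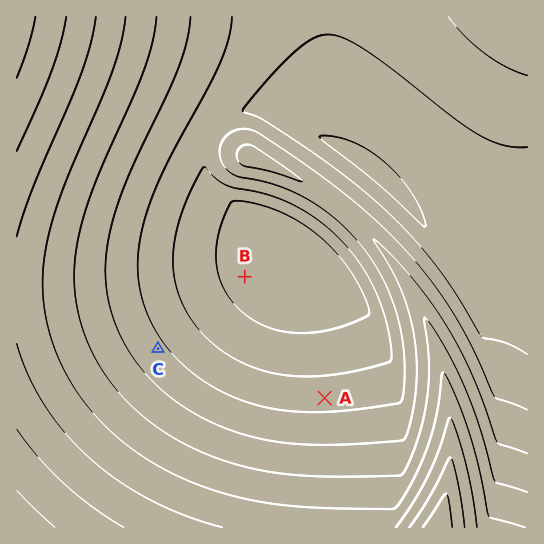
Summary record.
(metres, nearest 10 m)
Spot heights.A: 1930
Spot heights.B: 1830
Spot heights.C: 1960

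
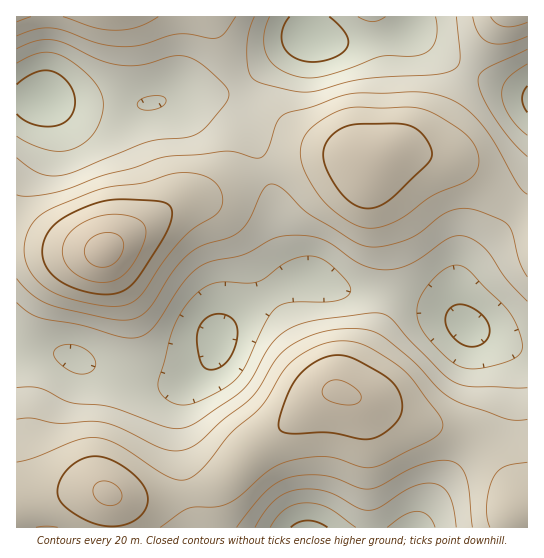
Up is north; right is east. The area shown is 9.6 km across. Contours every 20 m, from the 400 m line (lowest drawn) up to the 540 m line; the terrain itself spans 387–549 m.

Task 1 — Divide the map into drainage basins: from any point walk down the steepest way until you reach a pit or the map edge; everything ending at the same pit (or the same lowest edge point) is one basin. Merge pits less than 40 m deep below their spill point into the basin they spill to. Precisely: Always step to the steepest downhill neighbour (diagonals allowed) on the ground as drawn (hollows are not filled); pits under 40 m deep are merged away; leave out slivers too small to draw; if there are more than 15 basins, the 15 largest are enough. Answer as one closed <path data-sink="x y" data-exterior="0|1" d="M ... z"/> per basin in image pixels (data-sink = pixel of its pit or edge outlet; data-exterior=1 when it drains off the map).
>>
<path data-sink="469 327" data-exterior="0" d="M413 152l-22 0-18 8-18-3-34 0-39 8-35 12-29 15-36 8-77 51-43 0-45-4-1 259 65-15 18 0 30 8 24 0 50-10 26-13 26-29 30-20 29-26 16-9 11 0 36 12 29 15 45 10 22 10 22 20 9 14 8 16 5 20 10-1 1-291-66-52-15-6z"/><path data-sink="43 99" data-exterior="0" d="M210 16l-194 1 1 230 45 4 43 0 77-51 28-5 44-20 49-15 18-3 42 1-41-13-21-10-39-28-13-13-14-21z"/><path data-sink="309 527" data-exterior="1" d="M341 392l-11 0-16 9-29 26-30 20-26 29-12 8-23 8-28 5-37 2-19-4 2 32 401 0 0-9 4-12-8-24-14-23-17-16-19-11-53-13-29-15z"/><path data-sink="313 37" data-exterior="0" d="M501 16l-290 1 24 56 14 21 13 13 39 28 21 10 36 12 15 3 18-9 30-8 18-16 16-26 24-50 22-33z"/><path data-sink="527 99" data-exterior="1" d="M527 16l-25 0-23 35-24 50-16 26-18 16-30 8 22 1 38 8 23 13 25 23 28 20z"/>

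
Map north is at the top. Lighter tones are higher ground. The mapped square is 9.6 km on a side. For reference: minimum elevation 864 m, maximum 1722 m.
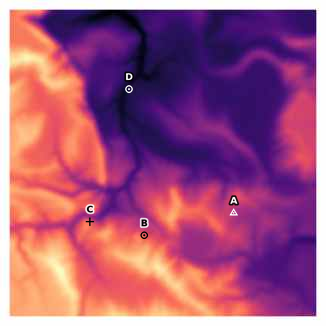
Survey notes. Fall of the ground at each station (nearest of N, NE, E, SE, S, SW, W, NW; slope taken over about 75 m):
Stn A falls E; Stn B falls NE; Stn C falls NE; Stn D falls NW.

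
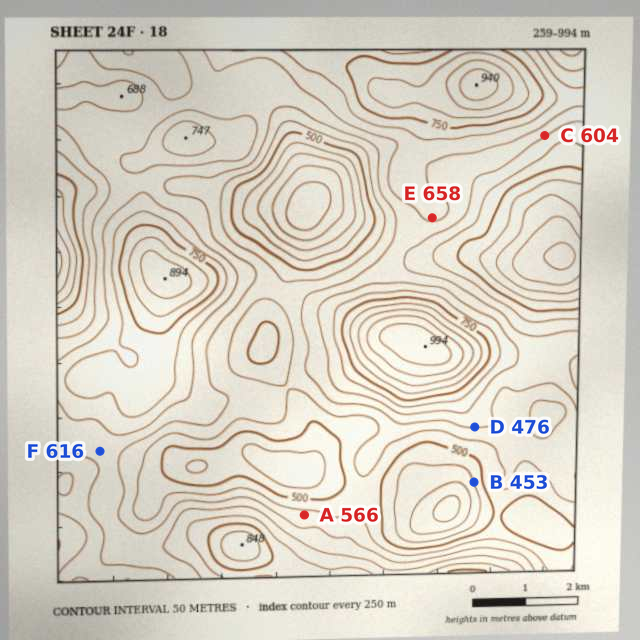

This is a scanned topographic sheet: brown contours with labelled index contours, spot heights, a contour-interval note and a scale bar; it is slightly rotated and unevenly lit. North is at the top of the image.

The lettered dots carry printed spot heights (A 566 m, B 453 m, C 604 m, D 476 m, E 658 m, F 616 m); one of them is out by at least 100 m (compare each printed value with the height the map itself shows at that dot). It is D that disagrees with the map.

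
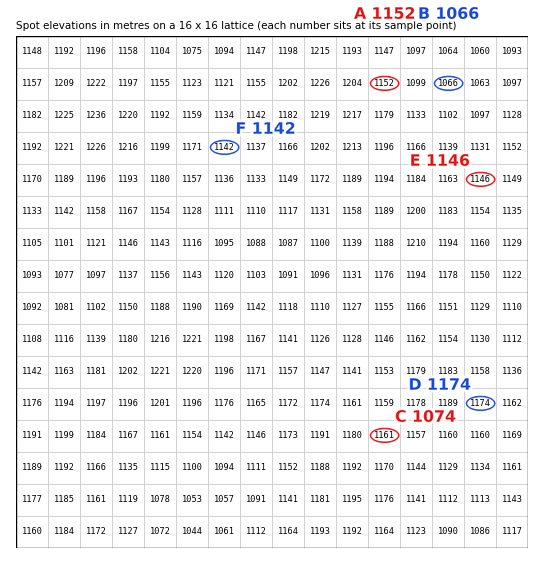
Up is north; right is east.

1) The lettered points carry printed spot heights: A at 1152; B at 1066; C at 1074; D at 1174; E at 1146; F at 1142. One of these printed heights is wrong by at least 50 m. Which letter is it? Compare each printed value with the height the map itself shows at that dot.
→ C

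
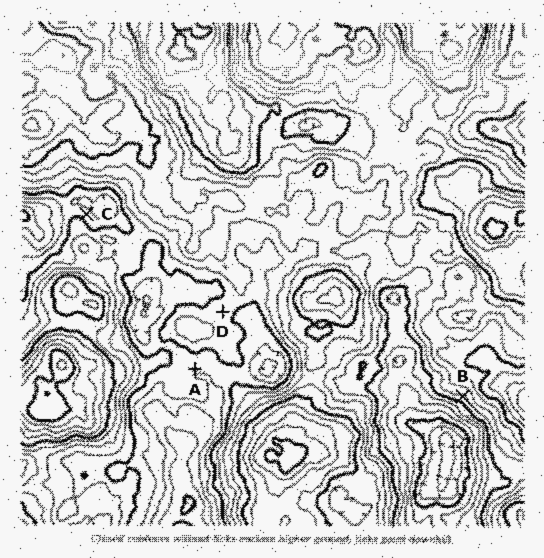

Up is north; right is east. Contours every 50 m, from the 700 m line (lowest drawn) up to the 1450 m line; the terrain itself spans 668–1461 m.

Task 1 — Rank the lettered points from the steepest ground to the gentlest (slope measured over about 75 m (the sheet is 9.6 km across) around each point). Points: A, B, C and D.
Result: B C A D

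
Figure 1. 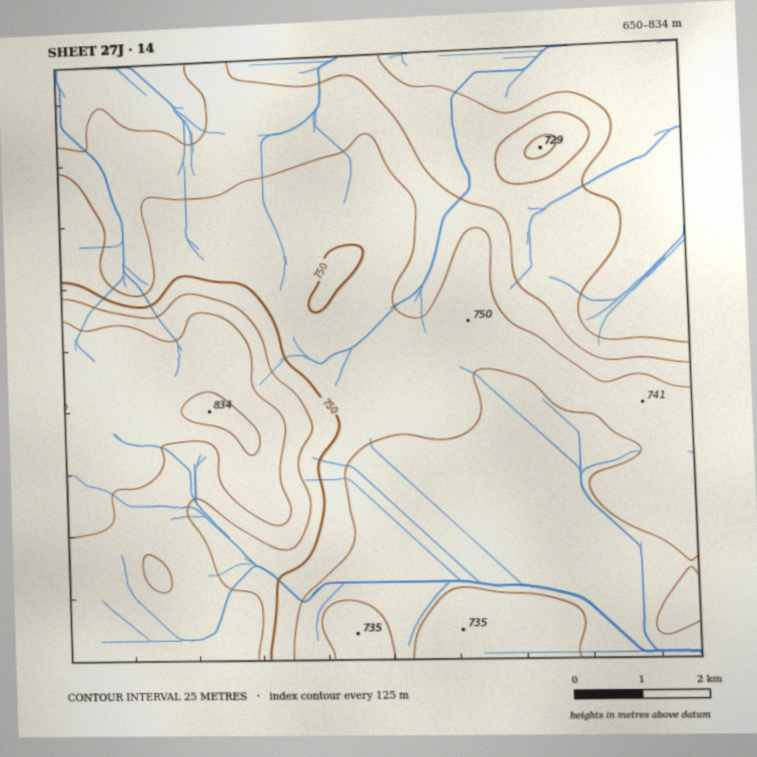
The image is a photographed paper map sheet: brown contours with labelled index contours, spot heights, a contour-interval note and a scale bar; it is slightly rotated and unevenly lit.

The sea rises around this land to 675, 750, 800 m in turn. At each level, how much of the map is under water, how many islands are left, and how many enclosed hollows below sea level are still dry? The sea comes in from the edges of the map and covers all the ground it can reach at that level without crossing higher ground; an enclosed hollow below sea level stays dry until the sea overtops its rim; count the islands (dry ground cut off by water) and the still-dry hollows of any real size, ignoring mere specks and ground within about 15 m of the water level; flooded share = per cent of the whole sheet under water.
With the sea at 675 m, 9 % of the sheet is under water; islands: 0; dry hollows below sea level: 0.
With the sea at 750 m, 76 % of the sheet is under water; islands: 0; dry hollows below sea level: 0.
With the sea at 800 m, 90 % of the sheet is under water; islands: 0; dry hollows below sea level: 0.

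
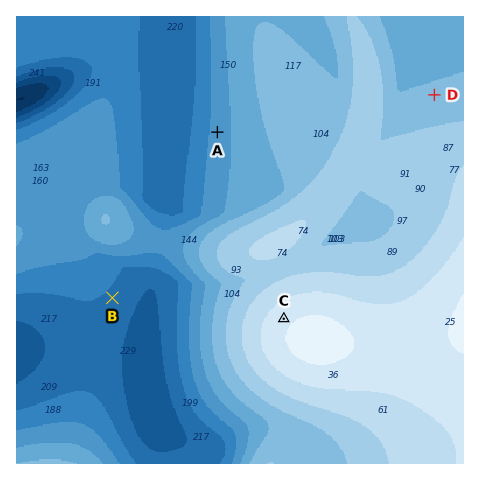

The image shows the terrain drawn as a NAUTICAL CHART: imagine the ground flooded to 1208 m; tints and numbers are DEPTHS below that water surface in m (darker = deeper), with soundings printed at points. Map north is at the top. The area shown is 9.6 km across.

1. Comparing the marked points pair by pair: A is higher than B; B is lower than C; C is higher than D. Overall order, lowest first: B A D C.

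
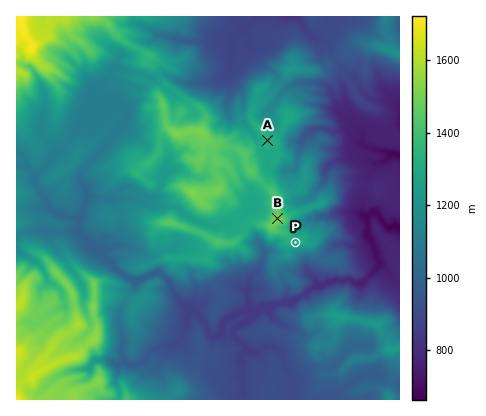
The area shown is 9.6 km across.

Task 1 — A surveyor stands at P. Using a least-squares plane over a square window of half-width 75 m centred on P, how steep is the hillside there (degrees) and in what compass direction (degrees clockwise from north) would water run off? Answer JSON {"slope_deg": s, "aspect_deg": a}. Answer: {"slope_deg": 18, "aspect_deg": 163}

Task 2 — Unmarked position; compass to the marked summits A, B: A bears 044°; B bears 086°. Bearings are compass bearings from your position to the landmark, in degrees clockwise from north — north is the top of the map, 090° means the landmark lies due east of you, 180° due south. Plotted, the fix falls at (186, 225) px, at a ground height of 1385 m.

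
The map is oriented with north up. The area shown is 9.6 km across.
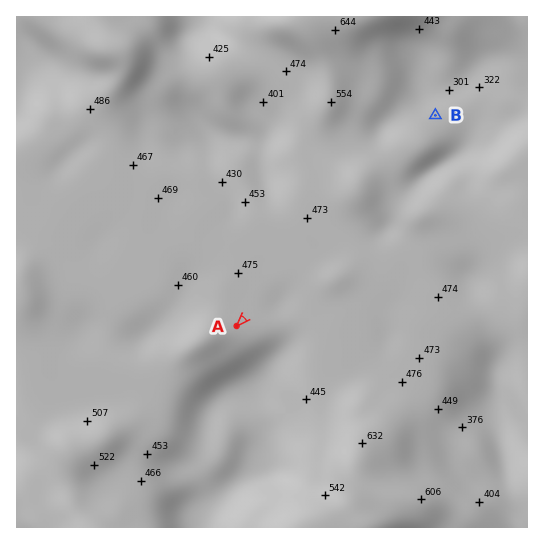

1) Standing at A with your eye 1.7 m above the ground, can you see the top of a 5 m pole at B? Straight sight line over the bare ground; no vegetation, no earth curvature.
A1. no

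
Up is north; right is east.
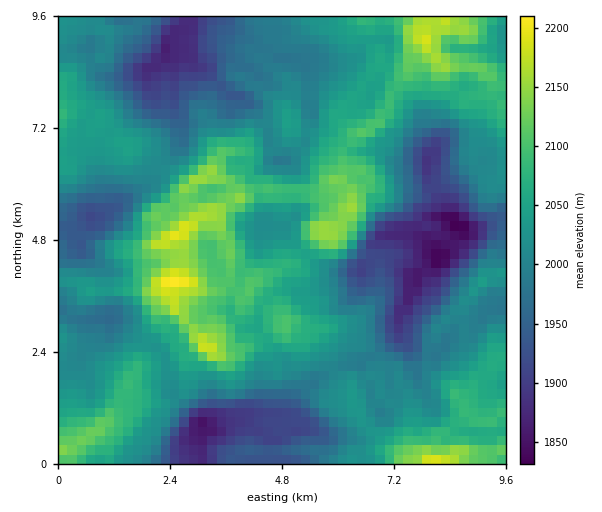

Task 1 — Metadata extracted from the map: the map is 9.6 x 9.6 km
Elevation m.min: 1825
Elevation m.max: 2220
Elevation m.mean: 2020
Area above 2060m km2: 26.3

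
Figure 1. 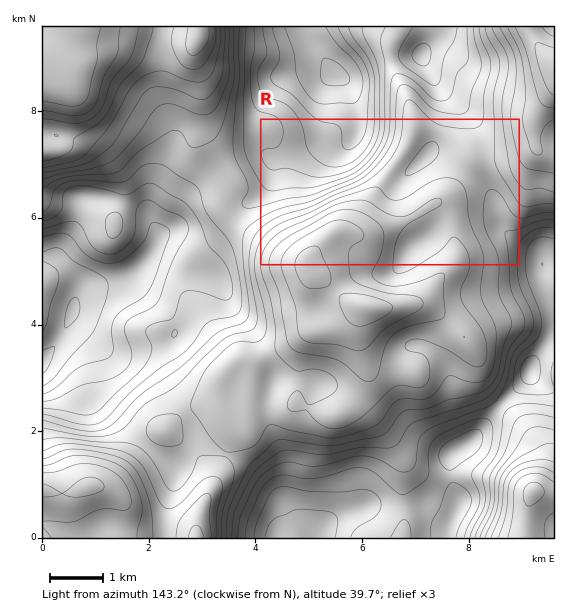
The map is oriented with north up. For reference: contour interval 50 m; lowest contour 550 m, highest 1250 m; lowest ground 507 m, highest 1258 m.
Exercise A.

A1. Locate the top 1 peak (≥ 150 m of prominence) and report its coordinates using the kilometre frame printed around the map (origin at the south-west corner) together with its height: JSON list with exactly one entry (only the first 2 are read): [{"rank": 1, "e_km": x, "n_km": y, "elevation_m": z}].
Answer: [{"rank": 1, "e_km": 5.54, "n_km": 8.66, "elevation_m": 1258}]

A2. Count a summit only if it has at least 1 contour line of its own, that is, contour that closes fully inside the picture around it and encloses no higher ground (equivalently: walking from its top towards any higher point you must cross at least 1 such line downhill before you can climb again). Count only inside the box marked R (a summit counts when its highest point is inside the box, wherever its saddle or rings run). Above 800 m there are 1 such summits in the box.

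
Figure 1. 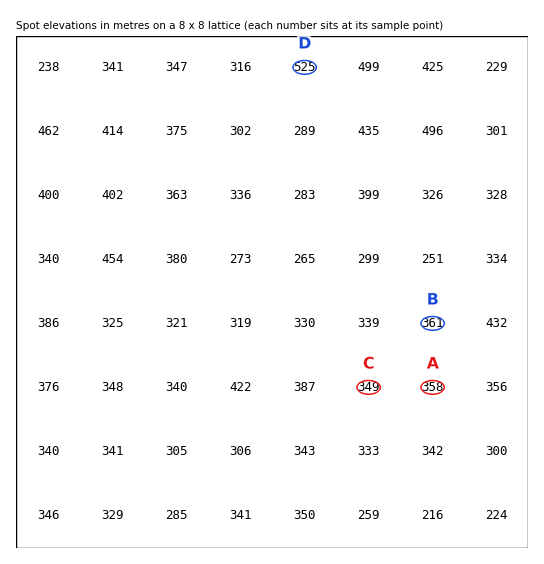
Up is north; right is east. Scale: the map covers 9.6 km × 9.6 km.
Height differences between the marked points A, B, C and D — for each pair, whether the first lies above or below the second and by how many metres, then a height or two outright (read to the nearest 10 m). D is above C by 170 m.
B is below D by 160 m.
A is below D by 160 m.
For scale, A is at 360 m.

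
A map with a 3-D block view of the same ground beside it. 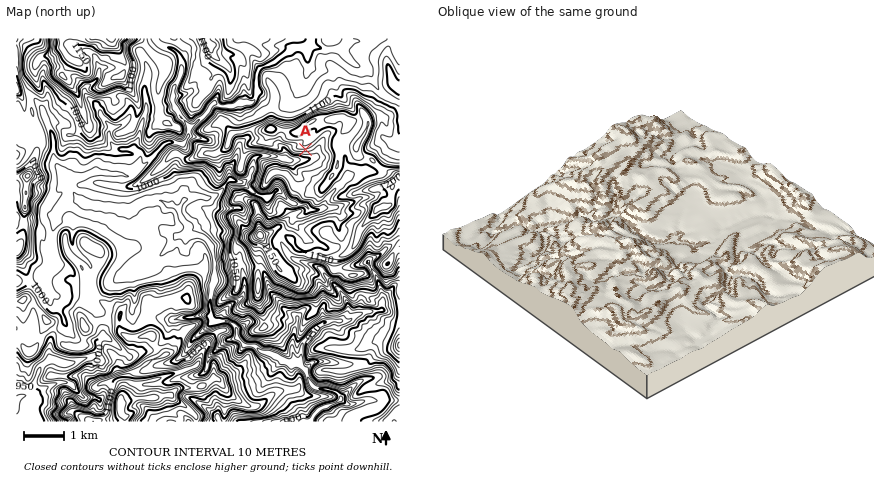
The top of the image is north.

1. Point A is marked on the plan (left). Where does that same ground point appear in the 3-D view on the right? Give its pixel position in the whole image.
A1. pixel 646 294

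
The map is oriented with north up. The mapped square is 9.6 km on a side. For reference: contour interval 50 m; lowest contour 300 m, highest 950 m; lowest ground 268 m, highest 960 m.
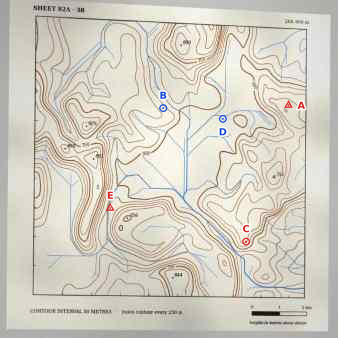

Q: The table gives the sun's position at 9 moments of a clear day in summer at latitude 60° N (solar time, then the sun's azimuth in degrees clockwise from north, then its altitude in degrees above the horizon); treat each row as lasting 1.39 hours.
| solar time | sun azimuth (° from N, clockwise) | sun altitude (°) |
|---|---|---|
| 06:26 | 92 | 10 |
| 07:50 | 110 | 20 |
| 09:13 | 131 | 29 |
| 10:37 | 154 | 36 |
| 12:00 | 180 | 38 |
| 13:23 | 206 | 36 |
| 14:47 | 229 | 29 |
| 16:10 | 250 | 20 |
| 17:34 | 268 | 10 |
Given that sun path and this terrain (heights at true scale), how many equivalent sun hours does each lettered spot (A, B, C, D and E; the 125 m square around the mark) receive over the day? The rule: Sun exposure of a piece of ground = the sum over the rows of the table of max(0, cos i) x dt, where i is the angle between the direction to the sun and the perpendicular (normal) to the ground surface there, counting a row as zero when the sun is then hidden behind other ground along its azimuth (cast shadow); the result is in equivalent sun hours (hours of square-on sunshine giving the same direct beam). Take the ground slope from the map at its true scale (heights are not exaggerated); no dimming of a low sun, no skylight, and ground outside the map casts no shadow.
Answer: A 4.6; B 4.3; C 6.3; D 5.2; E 4.3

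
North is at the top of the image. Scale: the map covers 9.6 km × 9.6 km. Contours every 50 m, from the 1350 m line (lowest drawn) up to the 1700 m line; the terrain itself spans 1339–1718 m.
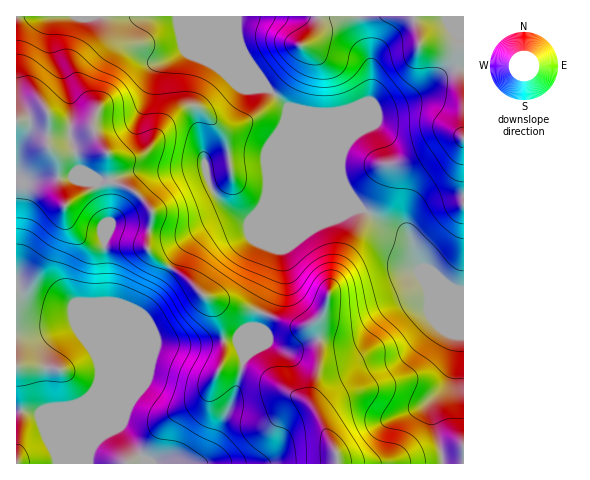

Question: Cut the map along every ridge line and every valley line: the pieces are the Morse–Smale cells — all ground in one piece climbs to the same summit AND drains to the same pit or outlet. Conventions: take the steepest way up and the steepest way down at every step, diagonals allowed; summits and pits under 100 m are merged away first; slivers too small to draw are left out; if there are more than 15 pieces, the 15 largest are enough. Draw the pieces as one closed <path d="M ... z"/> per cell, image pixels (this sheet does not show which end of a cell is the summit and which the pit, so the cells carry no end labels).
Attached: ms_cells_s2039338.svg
<path d="M237 16l-220 0-1 167 17 1 12 4 10 6 9 11 27-15 6-6 15-2 13 4 11 6 17 21-5 23 0 14 13 12 24 14 19 20 47 13 47 17 13-2 8-6-2 9 2 8 0 29-8 31 0 8 25 48 3 13 124 0 1-173-17-7-12-10-15-6-4-6-7-25-45-26-58-60-18-45-21-18-19-22-10-30z"/><path d="M112 182l-15 2-6 6-25 15-21-17-12-4-17 1 0 278 321 1-1-13-25-48 0-8 8-31 0-29-2-14-13 5-12-1-27-11-61-18-19-20-24-14-13-12 0-14 5-20-3-8-14-16z"/><path d="M463 16l-225 1 0 19 10 30 19 22 21 18 18 45 58 60 45 26 7 25 4 6 15 6 12 10 14 6 3 0z"/>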